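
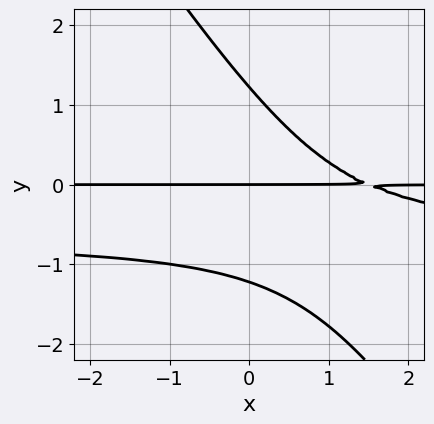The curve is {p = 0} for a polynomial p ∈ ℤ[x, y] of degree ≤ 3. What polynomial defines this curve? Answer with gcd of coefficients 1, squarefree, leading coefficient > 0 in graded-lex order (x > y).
1. deg p = 3.
2. Observable constraints: the visible x-axis segment lies entirely on the curve; it meets the y-axis at y = 0 (among the integer gridlines).
3. Fitting integer coefficients to these (and the overall shape) gives p.

3*x*y^2 + 2*y^3 + 2*x*y - 3*y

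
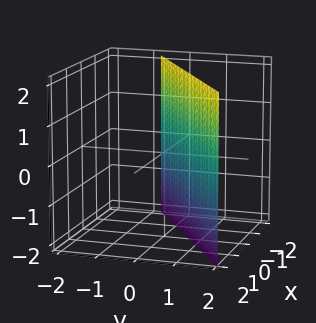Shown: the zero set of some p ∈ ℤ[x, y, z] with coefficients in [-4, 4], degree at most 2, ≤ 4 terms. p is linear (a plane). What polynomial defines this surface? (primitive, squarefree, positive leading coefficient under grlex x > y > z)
2*x - 3*y + 2

1. Degree: every cross-section is a straight line — this is a plane, so deg p = 1.
2. From the axis intercepts and sections: it crosses the x-axis at the gridline x = -1; no z-intercept at any integer in the box.
3. These observations pin down the coefficients.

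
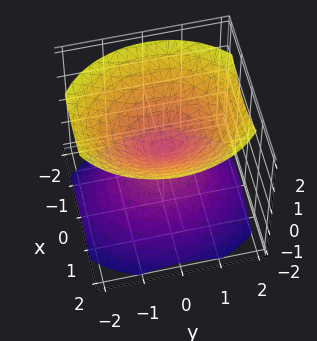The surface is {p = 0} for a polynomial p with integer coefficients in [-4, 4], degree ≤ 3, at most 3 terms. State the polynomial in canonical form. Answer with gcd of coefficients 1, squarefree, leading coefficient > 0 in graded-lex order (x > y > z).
3*x^2 + 2*y^2 - 3*z^2

I count 2 distinct pieces. Treating them together as one polynomial.
Degree: two nappes meeting at a single point; a quadric, so deg p = 2.
Symmetries: it's symmetric under x → −x, forcing even powers of x; it's symmetric under y → −y, forcing even powers of y; the z ↦ −z reflection is a symmetry, so z appears only in even powers.
From the axis intercepts and sections: it crosses the z-axis at the gridline z = 0; one x-axis crossing is at x = 0; it crosses the y-axis at the gridline y = 0.
Together with the visible shape, these determine p as stated.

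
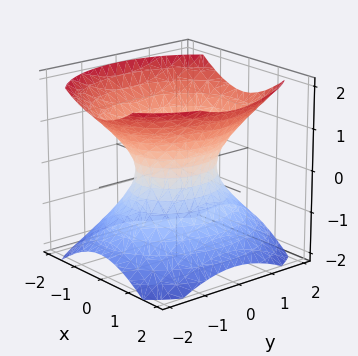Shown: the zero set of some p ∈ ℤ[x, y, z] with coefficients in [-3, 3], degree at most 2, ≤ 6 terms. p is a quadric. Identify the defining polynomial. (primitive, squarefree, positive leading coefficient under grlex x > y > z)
3*x^2 + 2*y^2 - 3*z^2 - 2

The degree is 2 — an hourglass — one-sheet hyperboloid; a quadric.
Symmetries: the x ↦ −x reflection is a symmetry, so x appears only in even powers; it's symmetric under y → −y, forcing even powers of y; mirror symmetry z ↦ −z ⇒ only even powers of z.
From the axis intercepts and sections: among the integer gridlines, it crosses the y-axis at y ∈ {-1, 1}; the surface avoids every integer z-axis point in the box.
Assembling these constraints gives the stated polynomial.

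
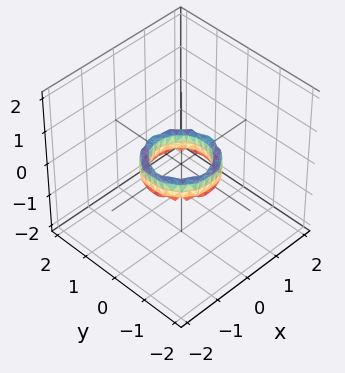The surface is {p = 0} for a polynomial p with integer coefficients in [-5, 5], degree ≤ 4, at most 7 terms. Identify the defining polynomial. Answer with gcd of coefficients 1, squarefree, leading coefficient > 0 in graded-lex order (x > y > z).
2*x^4 + 4*x^2*y^2 + 2*y^4 - 3*x^2 - 3*y^2 + z^2 + 1

(a) Degree: the shape is more complex than any degree-3 surface, so deg p = 4.
(b) By symmetry, every cross-section ⟂ z is a circle, so x, y appear only via x² + y².
(c) From the axis intercepts and sections: a circular section at z = 0 has radius between 0 and 1; the x-axis gridline crossings are at x ∈ {-1, 1}.
(d) Solving for integer coefficients yields p as stated.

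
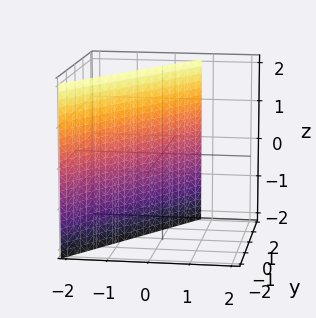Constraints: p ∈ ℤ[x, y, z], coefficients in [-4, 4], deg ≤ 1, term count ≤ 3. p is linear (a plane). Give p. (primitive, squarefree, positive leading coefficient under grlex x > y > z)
3*x - 2*y + 2

(a) Degree: every cross-section is a straight line — this is a plane, so deg p = 1.
(b) From the visible intercepts: one y-axis crossing is at y = 1; the surface avoids every integer z-axis point in the box.
(c) Together with the visible shape, these determine p as stated.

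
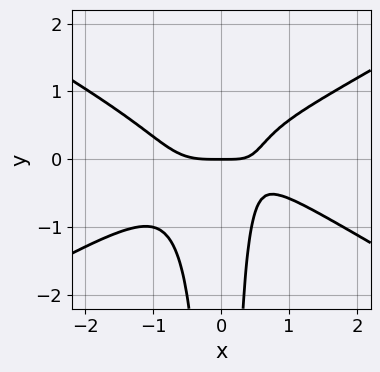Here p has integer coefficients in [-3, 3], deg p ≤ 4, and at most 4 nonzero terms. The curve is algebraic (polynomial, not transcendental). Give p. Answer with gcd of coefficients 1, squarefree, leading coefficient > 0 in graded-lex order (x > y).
First, the degree is 4 — no degree-3 curve has this shape.
Then, observable constraints: it crosses the y-axis at the gridline y = 0; one x-axis crossing is at x = 0.
Finally, together with the visible shape, these determine p as stated.

x^4 - 3*x^2*y^2 + x*y - y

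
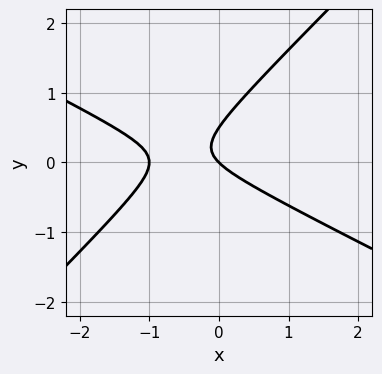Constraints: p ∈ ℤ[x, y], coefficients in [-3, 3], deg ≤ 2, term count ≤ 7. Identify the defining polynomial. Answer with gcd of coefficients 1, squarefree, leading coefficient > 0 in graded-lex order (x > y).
x^2 + x*y - 2*y^2 + x + y

The degree is 2 — no degree-1 curve has this shape.
From the axis intercepts and sections: the x-axis gridline crossings are at x ∈ {-1, 0}; it crosses the y-axis at the gridline y = 0.
The integer polynomial consistent with all of this is the stated p.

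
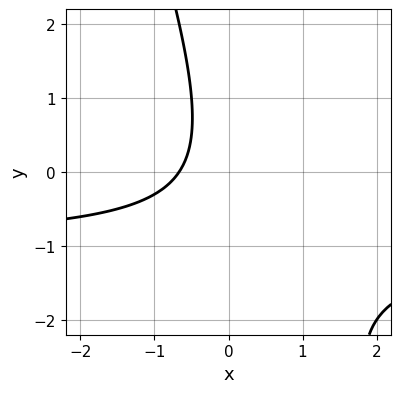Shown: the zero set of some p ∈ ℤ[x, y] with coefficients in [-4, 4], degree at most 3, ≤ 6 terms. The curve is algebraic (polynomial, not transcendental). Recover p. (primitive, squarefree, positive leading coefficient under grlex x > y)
First, degree: the shape is more complex than any degree-1 curve, so deg p = 2.
Next, against the integer gridlines: no y-intercept at any integer in the box.
Finally, solving for integer coefficients yields p as stated.

3*x*y + y^2 + 3*x + 2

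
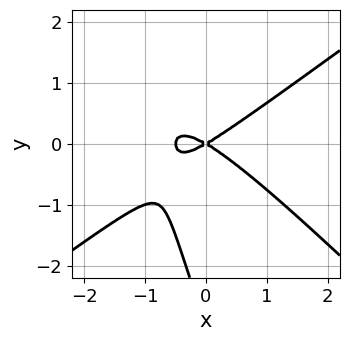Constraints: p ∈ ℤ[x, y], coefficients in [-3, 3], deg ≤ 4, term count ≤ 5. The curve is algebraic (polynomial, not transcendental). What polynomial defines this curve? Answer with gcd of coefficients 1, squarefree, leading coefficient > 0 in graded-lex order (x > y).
1. Degree: a generic line meets the curve in up to 3 points, so deg p = 3.
2. From the axis intercepts and sections: one x-axis crossing is at x = 0; it meets the y-axis at y = 0 (among the integer gridlines).
3. Solving for integer coefficients yields p as stated.

2*x^3 - 3*x*y^2 - y^3 + x^2 - 3*y^2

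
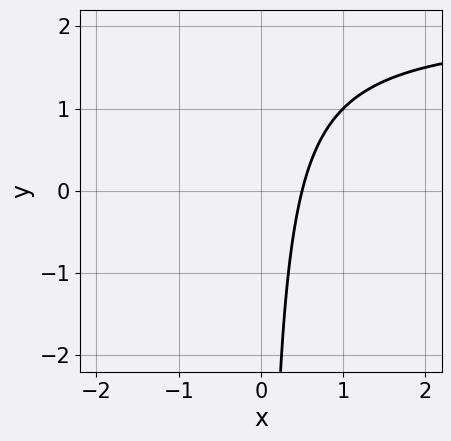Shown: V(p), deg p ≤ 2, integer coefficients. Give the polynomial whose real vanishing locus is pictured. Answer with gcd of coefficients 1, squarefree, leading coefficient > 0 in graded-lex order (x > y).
x*y - 2*x + 1

deg p = 2. The shape is more complex than any degree-1 curve.
Observable constraints: it misses every integer gridline on the y-axis.
Together with the visible shape, these determine p as stated.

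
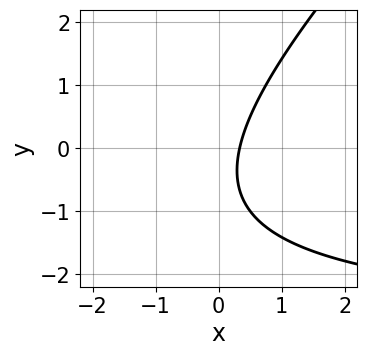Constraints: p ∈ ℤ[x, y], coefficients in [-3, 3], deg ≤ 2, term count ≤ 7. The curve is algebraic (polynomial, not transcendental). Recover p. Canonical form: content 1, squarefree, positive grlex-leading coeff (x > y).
First, deg p = 2. The shape is more complex than any degree-1 curve.
Next, checking where it meets the axes: no y-intercept at any integer in the box.
Finally, these observations pin down the coefficients.

x*y - y^2 + 3*x - y - 1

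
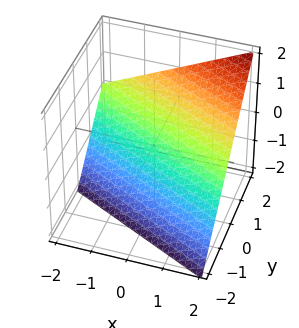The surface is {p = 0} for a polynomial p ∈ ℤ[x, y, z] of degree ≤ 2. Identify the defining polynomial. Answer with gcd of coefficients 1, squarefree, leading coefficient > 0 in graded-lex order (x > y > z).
x + 2*y - 2*z - 2

First, degree: the surface is flat (a plane), so deg p = 1.
Next, against the integer gridlines: one z-axis crossing is at z = -1; one y-axis crossing is at y = 1; one x-axis crossing is at x = 2.
Finally, putting this together gives p.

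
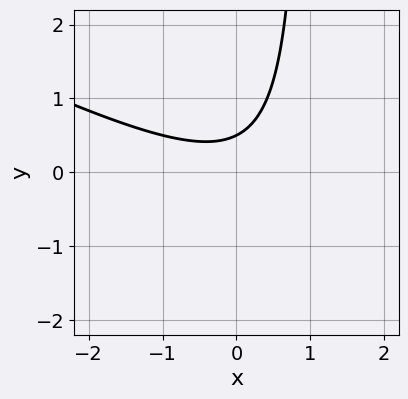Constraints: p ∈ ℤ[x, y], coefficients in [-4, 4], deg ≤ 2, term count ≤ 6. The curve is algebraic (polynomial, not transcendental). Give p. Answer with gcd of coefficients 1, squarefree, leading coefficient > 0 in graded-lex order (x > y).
x^2 + 2*x*y - 2*y + 1

First, degree: the shape is more complex than any degree-1 curve, so deg p = 2.
Next, checking where it meets the axes: the curve avoids every integer x-axis point in the box.
Finally, fitting integer coefficients to these (and the overall shape) gives p.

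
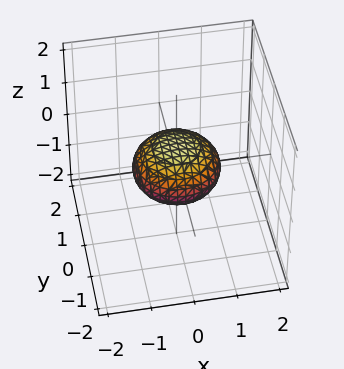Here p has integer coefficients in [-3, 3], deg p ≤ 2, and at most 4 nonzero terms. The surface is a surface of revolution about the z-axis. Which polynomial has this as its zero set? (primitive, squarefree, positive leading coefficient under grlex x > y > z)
x^2 + y^2 + 2*z^2 - 1

deg p = 2.
Symmetries: rotational symmetry about the z-axis ⇒ p depends on x, y only through x² + y².
Observable constraints: among the integer gridlines, it crosses the x-axis at x ∈ {-1, 1}; a circular section at z = 0 has radius exactly 1.
Putting this together gives p.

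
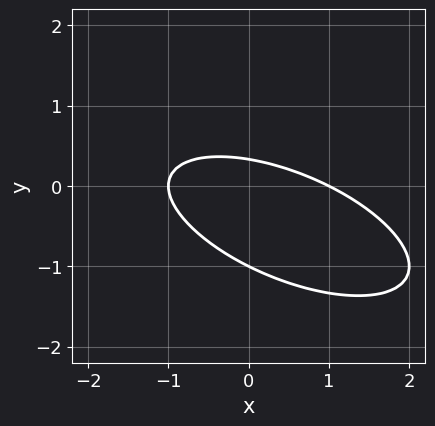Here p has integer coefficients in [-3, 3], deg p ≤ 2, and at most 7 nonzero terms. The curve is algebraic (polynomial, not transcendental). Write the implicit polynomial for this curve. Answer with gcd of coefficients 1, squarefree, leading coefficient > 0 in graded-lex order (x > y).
1. deg p = 2. A generic line meets the curve in up to 2 points.
2. Against the integer gridlines: it crosses the y-axis at the gridline y = -1; the x-axis gridline crossings are at x ∈ {-1, 1}.
3. Solving for integer coefficients yields p as stated.

x^2 + 2*x*y + 3*y^2 + 2*y - 1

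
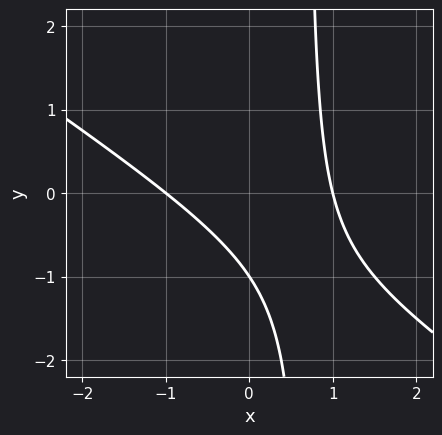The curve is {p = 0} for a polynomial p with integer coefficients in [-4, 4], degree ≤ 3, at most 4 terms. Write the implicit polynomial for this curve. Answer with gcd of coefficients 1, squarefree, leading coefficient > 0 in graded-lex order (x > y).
2*x^2 + 3*x*y - 2*y - 2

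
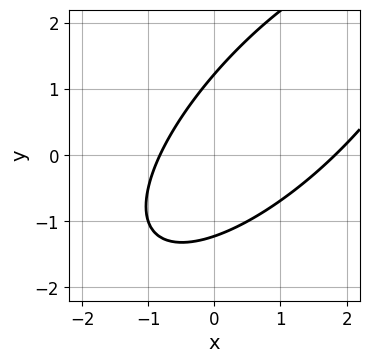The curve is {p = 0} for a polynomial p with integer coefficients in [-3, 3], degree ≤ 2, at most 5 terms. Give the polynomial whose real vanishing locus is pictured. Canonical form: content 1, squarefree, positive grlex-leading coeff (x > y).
2*x^2 - 3*x*y + 2*y^2 - 2*x - 3

1. The degree is 2 — no degree-1 curve has this shape.
2. Solving for integer coefficients yields p as stated.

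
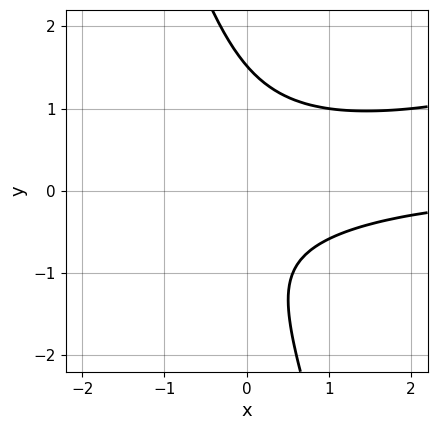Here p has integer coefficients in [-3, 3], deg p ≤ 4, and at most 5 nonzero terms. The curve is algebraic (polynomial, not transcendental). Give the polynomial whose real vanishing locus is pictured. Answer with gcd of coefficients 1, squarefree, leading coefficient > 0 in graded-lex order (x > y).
(a) Degree: no degree-2 curve has this shape, so deg p = 3.
(b) From the visible intercepts: the curve avoids every integer x-axis point in the box.
(c) The integer polynomial consistent with all of this is the stated p.

x^2*y - 3*x*y^2 - y^3 + y + 2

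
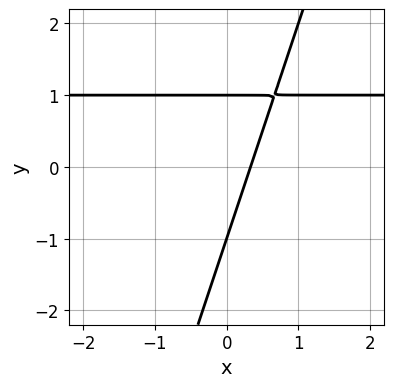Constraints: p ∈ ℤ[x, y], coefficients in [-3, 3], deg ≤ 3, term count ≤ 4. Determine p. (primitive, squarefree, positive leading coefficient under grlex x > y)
3*x*y - y^2 - 3*x + 1

Degree: a generic line meets the curve in up to 2 points, so deg p = 2.
Checking where it meets the axes: the y-axis gridline crossings are at y ∈ {-1, 1}.
Fitting integer coefficients to these (and the overall shape) gives p.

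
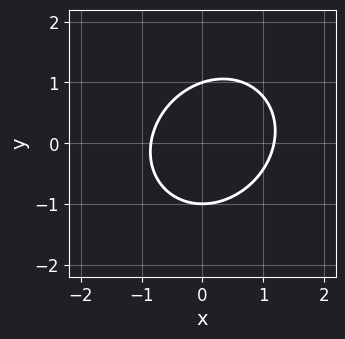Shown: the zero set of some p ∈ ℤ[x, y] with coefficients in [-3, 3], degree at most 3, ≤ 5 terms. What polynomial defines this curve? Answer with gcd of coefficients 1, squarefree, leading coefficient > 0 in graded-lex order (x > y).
First, the degree is 2 — no degree-1 curve has this shape.
Next, observable constraints: among the integer gridlines, it crosses the y-axis at y ∈ {-1, 1}.
Finally, together with the visible shape, these determine p as stated.

3*x^2 - x*y + 3*y^2 - x - 3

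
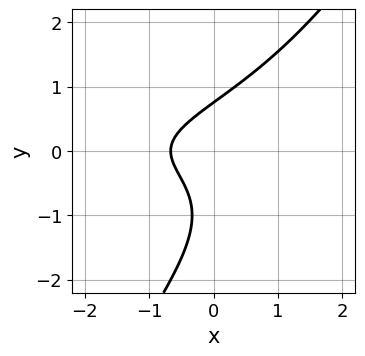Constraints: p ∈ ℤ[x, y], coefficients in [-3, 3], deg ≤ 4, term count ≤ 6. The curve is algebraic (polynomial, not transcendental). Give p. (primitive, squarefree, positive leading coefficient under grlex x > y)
First, deg p = 3. No degree-2 curve has this shape.
Finally, matching integer coefficients to the picture gives p.

3*x*y^2 - 2*y^3 - 2*y^2 + 3*x + 2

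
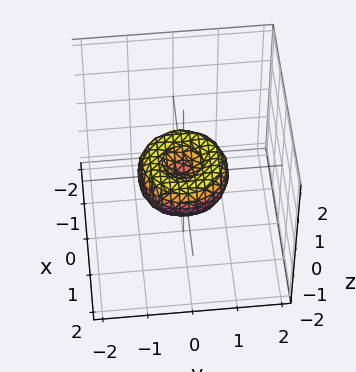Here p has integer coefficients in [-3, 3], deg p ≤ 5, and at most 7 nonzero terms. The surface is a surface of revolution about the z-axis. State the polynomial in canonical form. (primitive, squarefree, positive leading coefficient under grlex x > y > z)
x^4 + 2*x^2*y^2 + y^4 - x^2 - y^2 + z^2

1. deg p = 4. A generic line meets the surface in up to 4 points.
2. Symmetry: the surface is invariant under rotation about z: p = q(x² + y², z).
3. From the visible intercepts: it meets the z-axis at z = 0 (among the integer gridlines); among the integer gridlines, it crosses the x-axis at x ∈ {-1, 0, 1}; a circular section at z = 0 has radius exactly 1.
4. Matching integer coefficients to the picture gives p. Check: (0, 1, 0) on the y-axis lies on the surface, and p(0, 1, 0) = 0. ✓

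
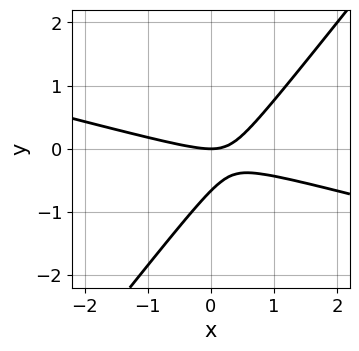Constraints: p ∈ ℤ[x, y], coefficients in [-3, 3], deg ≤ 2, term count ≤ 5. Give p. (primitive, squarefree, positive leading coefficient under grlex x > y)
x^2 + 3*x*y - 3*y^2 - 2*y

First, deg p = 2.
Then, from the axis intercepts and sections: it meets the x-axis at x = 0 (among the integer gridlines); it meets the y-axis at y = 0 (among the integer gridlines).
Finally, these observations pin down the coefficients.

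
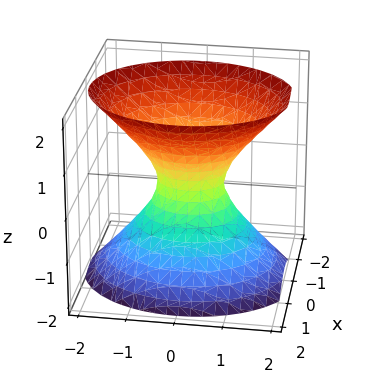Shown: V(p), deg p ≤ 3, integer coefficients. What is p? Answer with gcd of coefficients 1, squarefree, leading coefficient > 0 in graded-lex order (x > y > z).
deg p = 2. An hourglass — one-sheet hyperboloid; a quadric.
Symmetries: mirror symmetry y ↦ −y ⇒ only even powers of y; mirror symmetry z ↦ −z ⇒ only even powers of z; it's symmetric under x → −x, forcing even powers of x.
Against the integer gridlines: no z-intercept at any integer in the box.
The integer polynomial consistent with all of this is the stated p.

3*x^2 + 2*y^2 - 2*z^2 - 1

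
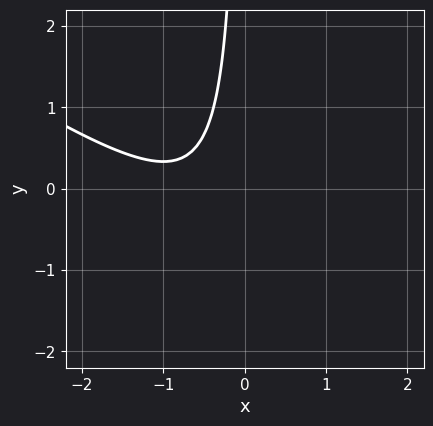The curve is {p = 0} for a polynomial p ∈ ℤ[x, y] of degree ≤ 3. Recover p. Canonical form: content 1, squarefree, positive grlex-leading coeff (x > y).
1. The degree is 2 — no degree-1 curve has this shape.
2. Checking where it meets the axes: it misses every integer gridline on the y-axis; no x-intercept at any integer in the box.
3. Assembling these constraints gives the stated polynomial.

2*x^2 + 3*x*y + 3*x + 2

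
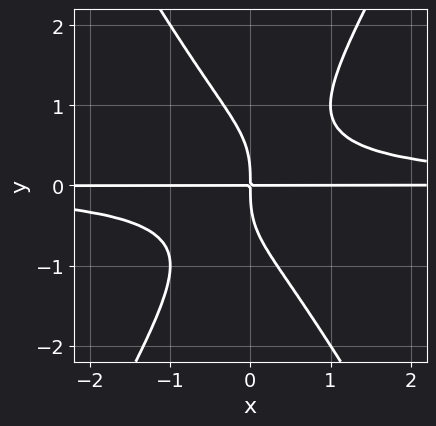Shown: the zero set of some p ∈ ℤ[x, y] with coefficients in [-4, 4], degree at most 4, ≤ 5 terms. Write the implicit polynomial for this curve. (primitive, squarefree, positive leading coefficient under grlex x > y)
Degree: no degree-3 curve has this shape, so deg p = 4.
From the axis intercepts and sections: every point of the x-axis in the box is on the curve.
The integer polynomial consistent with all of this is the stated p.

3*x^2*y^2 - y^4 - 2*x*y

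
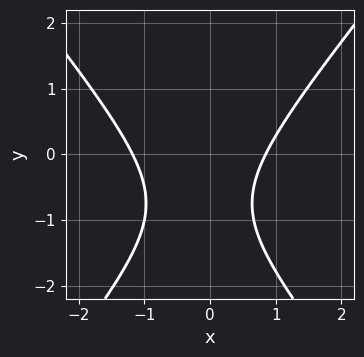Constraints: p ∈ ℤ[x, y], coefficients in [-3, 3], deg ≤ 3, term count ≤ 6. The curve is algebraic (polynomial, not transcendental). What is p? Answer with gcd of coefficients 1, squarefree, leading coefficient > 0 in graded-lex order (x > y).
1. Degree: no degree-1 curve has this shape, so deg p = 2.
2. From the visible intercepts: the curve avoids every integer y-axis point in the box.
3. Assembling these constraints gives the stated polynomial.

3*x^2 - 2*y^2 + x - 3*y - 3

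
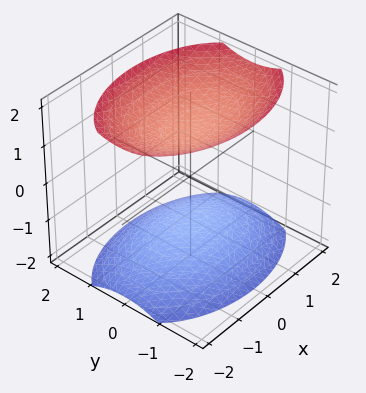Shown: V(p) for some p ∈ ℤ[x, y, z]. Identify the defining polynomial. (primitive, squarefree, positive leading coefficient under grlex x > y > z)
(a) I count 2 distinct pieces. They look like related sheets of one shape, so recover p as a whole.
(b) Degree: two separate bowl-shaped sheets opening away from each other; a quadric, so deg p = 2.
(c) Symmetries: mirror symmetry x ↦ −x ⇒ only even powers of x; the z ↦ −z reflection is a symmetry, so z appears only in even powers; mirror symmetry y ↦ −y ⇒ only even powers of y.
(d) From the visible intercepts: no x-intercept at any integer in the box; no y-intercept at any integer in the box.
(e) Assembling these constraints gives the stated polynomial.

x^2 + 2*y^2 - 2*z^2 + 3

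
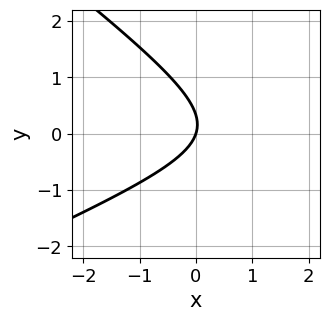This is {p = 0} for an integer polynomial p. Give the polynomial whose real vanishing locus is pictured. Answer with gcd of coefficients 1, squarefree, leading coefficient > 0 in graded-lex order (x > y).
x^2 - x*y - 3*y^2 - 3*x + y

(a) Degree: a generic line meets the curve in up to 2 points, so deg p = 2.
(b) From the visible intercepts: one y-axis crossing is at y = 0; one x-axis crossing is at x = 0.
(c) Solving for integer coefficients yields p as stated.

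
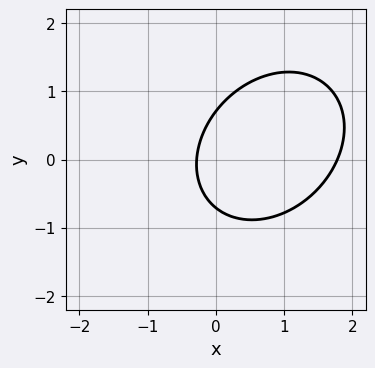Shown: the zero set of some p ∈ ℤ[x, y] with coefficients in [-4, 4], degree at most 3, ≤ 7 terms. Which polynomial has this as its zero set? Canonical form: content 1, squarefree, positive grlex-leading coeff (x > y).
2*x^2 - x*y + 2*y^2 - 3*x - 1

1. Degree: the shape is more complex than any degree-1 curve, so deg p = 2.
2. Putting this together gives p.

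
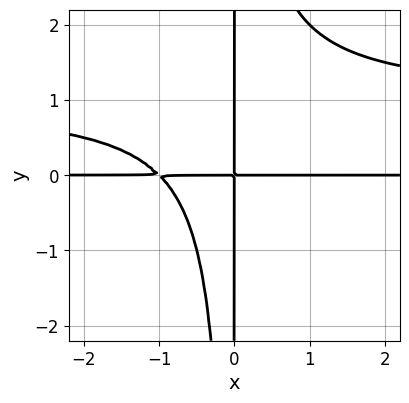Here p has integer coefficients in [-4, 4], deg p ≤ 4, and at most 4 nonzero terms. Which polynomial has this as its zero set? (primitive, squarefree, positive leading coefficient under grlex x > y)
x^2*y^2 - x^2*y - x*y

(a) The degree is 4 — no degree-3 curve has this shape.
(b) From the visible intercepts: the visible x-axis segment lies entirely on the curve; the visible y-axis segment lies entirely on the curve.
(c) Matching integer coefficients to the picture gives p.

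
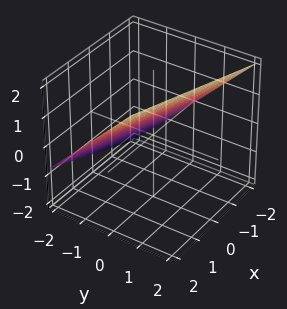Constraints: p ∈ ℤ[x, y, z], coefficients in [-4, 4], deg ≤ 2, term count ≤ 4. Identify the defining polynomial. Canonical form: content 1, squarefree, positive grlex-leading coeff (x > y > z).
Degree: every cross-section is a straight line — this is a plane, so deg p = 1.
Observable constraints: it crosses the x-axis at the gridline x = -2.
Assembling these constraints gives the stated polynomial.

x + 3*y - 3*z + 2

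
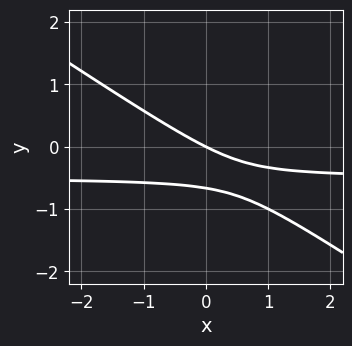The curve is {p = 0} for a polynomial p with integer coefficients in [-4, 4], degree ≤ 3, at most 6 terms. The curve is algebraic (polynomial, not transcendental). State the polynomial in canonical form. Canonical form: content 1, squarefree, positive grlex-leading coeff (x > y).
(a) deg p = 2.
(b) From the axis intercepts and sections: it meets the x-axis at x = 0 (among the integer gridlines); it crosses the y-axis at the gridline y = 0.
(c) Solving for integer coefficients yields p as stated.

2*x*y + 3*y^2 + x + 2*y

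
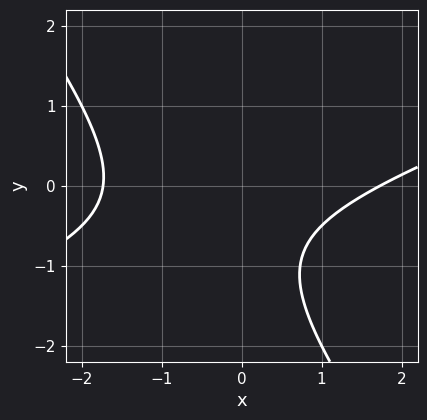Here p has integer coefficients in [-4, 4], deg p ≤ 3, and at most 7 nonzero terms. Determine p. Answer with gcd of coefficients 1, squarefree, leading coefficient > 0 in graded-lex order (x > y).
x^2 - 2*x*y - 2*y^2 - 3*y - 3

The degree is 2 — the shape is more complex than any degree-1 curve.
Against the integer gridlines: no y-intercept at any integer in the box.
Putting this together gives p.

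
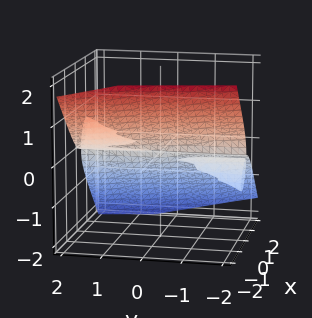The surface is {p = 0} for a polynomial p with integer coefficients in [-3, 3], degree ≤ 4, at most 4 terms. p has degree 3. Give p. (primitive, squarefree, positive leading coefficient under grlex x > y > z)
3*x^3 - 2*x*y*z + 3*z^3

(a) The picture has 2 separate pieces.
(b) Degree: the shape is more complex than any degree-2 surface, so deg p = 3.
(c) From the visible intercepts: it crosses the x-axis at the gridline x = 0; every point of the y-axis in the box is on the surface; one z-axis crossing is at z = 0.
(d) Assembling these constraints gives the stated polynomial.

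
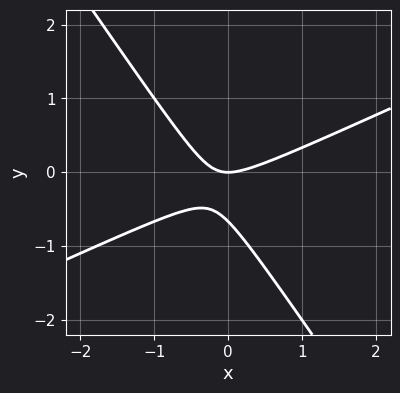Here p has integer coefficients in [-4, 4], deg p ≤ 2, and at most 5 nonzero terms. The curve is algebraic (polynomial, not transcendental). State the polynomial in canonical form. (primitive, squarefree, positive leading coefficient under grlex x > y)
(a) deg p = 2.
(b) Reading off the gridlines: it meets the y-axis at y = 0 (among the integer gridlines); it crosses the x-axis at the gridline x = 0.
(c) Solving for integer coefficients yields p as stated.

2*x^2 - 3*x*y - 3*y^2 - 2*y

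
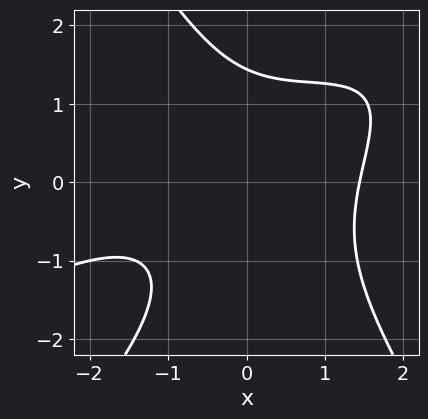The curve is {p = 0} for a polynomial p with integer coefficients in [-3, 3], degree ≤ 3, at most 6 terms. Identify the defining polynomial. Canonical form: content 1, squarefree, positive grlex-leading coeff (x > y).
x^3 - 2*x^2*y + y^3 + 2*x*y - 3

1. The degree is 3 — the shape is more complex than any degree-2 curve.
2. Matching integer coefficients to the picture gives p.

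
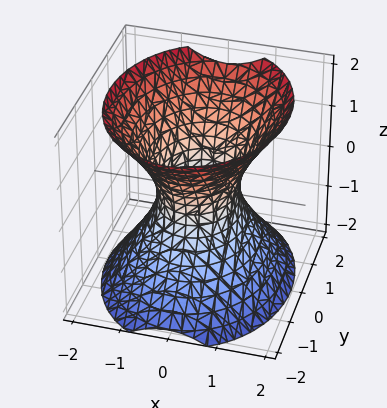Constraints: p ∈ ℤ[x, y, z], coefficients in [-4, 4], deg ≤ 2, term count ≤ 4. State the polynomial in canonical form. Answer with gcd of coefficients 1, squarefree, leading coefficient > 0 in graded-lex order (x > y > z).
3*x^2 + 2*y^2 - 2*z^2 - 2

(a) The degree is 2 — one connected sheet with a waist; a quadric.
(b) Symmetries: mirror symmetry x ↦ −x ⇒ only even powers of x; mirror symmetry y ↦ −y ⇒ only even powers of y; the z ↦ −z reflection is a symmetry, so z appears only in even powers.
(c) From the visible intercepts: among the integer gridlines, it crosses the y-axis at y ∈ {-1, 1}; no z-intercept at any integer in the box.
(d) Matching integer coefficients to the picture gives p.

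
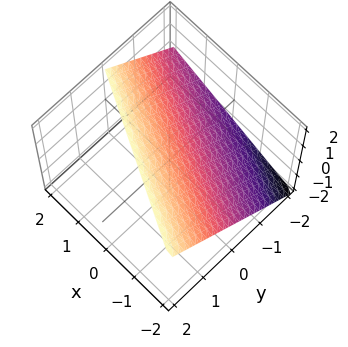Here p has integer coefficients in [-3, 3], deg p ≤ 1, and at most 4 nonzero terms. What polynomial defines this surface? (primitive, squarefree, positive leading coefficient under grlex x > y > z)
1. Degree: every cross-section is a straight line — this is a plane, so deg p = 1.
2. From the axis intercepts and sections: it meets the x-axis at x = -2 (among the integer gridlines); one y-axis crossing is at y = -1; it meets the z-axis at z = 1 (among the integer gridlines).
3. Putting this together gives p.

x + 2*y - 2*z + 2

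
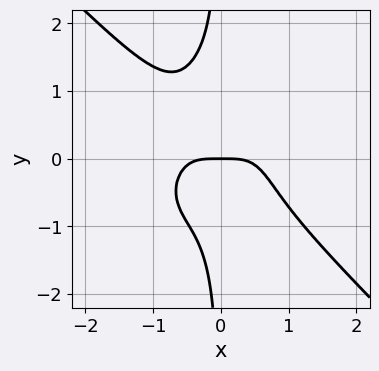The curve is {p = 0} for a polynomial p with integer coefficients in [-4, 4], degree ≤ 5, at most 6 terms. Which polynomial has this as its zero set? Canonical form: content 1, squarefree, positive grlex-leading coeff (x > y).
3*x^4 + 3*x*y^3 - x*y^2 + 2*y

The degree is 4 — a generic line meets the curve in up to 4 points.
From the visible intercepts: it crosses the x-axis at the gridline x = 0; one y-axis crossing is at y = 0.
Putting this together gives p.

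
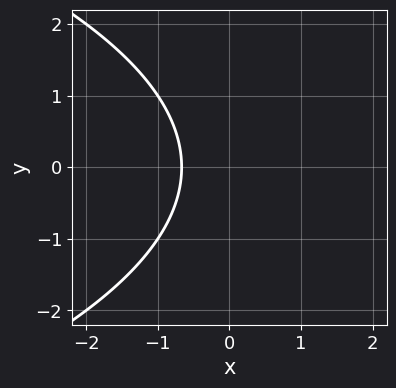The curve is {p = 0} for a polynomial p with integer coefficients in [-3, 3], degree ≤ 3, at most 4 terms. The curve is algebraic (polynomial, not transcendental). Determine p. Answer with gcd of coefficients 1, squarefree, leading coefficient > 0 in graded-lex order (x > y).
First, the degree is 2 — a generic line meets the curve in up to 2 points.
Then, symmetries: the y ↦ −y reflection is a symmetry, so y appears only in even powers.
Next, from the axis intercepts and sections: the curve avoids every integer y-axis point in the box.
Finally, these observations pin down the coefficients.

y^2 + 3*x + 2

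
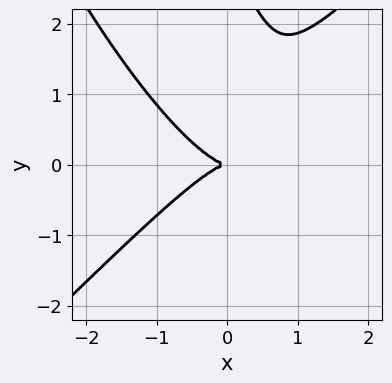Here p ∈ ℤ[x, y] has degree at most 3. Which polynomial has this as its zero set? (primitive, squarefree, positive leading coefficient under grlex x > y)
(a) deg p = 3. No degree-2 curve has this shape.
(b) From the visible intercepts: it meets the x-axis at x = 0 (among the integer gridlines); one y-axis crossing is at y = 0.
(c) Putting this together gives p.

3*x^3 - 2*x*y^2 - y^3 + 3*y^2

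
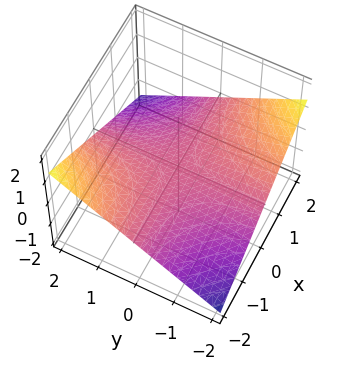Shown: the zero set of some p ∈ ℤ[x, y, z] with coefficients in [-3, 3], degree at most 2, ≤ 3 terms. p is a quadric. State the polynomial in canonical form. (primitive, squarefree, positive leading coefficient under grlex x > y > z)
x*y + 3*z

(a) Degree: a saddle surface; a quadric, so deg p = 2.
(b) From the axis intercepts and sections: every point of the x-axis in the box is on the surface; the visible y-axis segment lies entirely on the surface; it crosses the z-axis at the gridline z = 0.
(c) The integer polynomial consistent with all of this is the stated p.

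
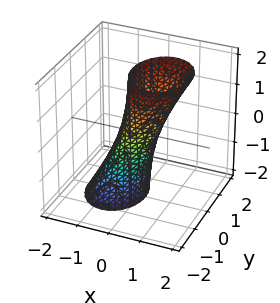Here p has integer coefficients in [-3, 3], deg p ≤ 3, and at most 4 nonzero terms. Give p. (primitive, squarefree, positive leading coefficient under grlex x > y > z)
3*x^2 - 2*x*z + 2*y^2 - 1

Degree: the shape is more complex than any degree-1 surface, so deg p = 2.
Checking where it meets the axes: it misses every integer gridline on the z-axis.
Solving for integer coefficients yields p as stated.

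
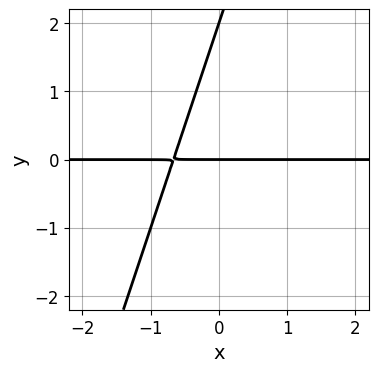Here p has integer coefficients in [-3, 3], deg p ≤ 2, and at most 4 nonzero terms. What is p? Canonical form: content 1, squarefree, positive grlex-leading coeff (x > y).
(a) Degree: no degree-1 curve has this shape, so deg p = 2.
(b) Checking where it meets the axes: the visible x-axis segment lies entirely on the curve; the y-axis gridline crossings are at y ∈ {0, 2}.
(c) Assembling these constraints gives the stated polynomial.

3*x*y - y^2 + 2*y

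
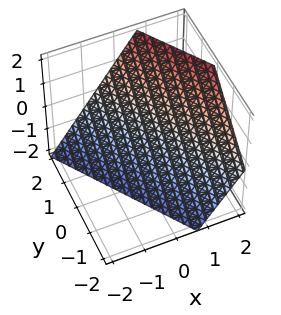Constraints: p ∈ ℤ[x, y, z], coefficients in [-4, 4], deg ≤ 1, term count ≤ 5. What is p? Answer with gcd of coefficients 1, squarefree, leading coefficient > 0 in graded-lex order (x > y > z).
1. Degree: the surface is flat (a plane), so deg p = 1.
2. From the visible intercepts: it meets the z-axis at z = -1 (among the integer gridlines); it crosses the y-axis at the gridline y = 1.
3. The integer polynomial consistent with all of this is the stated p.

3*x + 2*y - 2*z - 2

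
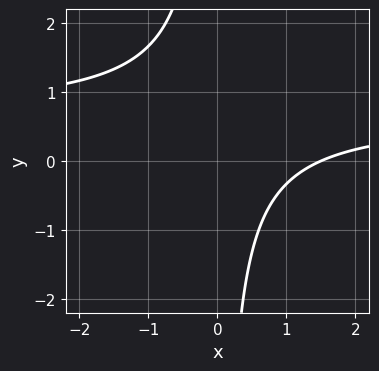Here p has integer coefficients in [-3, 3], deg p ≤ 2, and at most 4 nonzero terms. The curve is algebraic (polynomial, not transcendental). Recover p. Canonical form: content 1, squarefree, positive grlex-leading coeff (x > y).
3*x*y - 2*x + 3

1. The degree is 2 — the shape is more complex than any degree-1 curve.
2. Checking where it meets the axes: the curve avoids every integer y-axis point in the box.
3. Together with the visible shape, these determine p as stated.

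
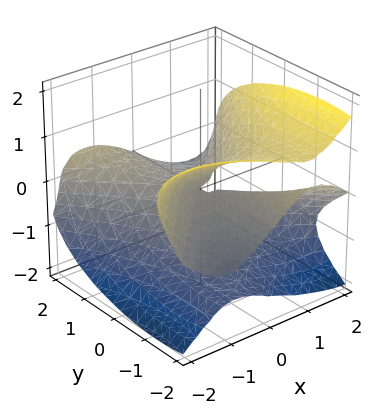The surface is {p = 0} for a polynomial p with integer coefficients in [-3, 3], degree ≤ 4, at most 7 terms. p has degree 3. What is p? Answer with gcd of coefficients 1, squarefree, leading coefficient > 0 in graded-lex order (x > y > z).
x^3 + x^2*z - x*y^2 - 3*z^3 - 3*y*z

First, deg p = 3. The shape is more complex than any degree-2 surface.
Then, observable constraints: every point of the y-axis in the box is on the surface; it crosses the z-axis at the gridline z = 0.
Finally, these observations pin down the coefficients.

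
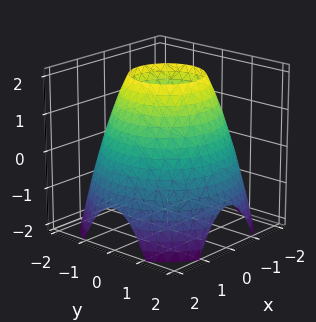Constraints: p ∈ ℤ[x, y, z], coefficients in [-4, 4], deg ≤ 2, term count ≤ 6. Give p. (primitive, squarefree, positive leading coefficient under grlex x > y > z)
x^2 + y^2 + z - 3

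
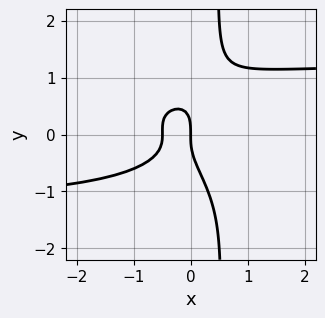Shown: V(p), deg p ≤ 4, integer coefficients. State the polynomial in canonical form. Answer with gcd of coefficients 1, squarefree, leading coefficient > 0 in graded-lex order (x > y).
x^2*y^2 + 2*x*y^3 - y^3 - 2*x^2 - x

1. deg p = 4. A generic line meets the curve in up to 4 points.
2. Observable constraints: it crosses the x-axis at the gridline x = 0; one y-axis crossing is at y = 0.
3. The integer polynomial consistent with all of this is the stated p.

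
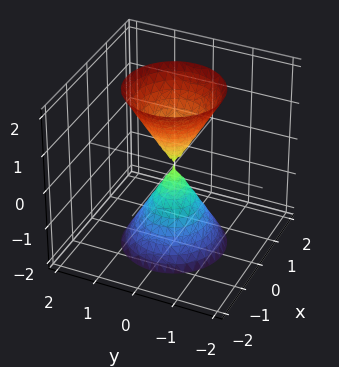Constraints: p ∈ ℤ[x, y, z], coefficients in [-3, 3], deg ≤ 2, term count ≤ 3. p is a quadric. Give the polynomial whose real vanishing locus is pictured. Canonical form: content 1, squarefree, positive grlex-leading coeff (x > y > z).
I count 2 distinct pieces. Treating them together as one polynomial.
Degree: a double cone through the origin; a quadric, so deg p = 2.
Symmetries: the z ↦ −z reflection is a symmetry, so z appears only in even powers; the z-axis is an axis of rotation, so x and y enter only as x² + y².
From the axis intercepts and sections: one z-axis crossing is at z = 0; a circular section at z = -1 has radius between 0 and 1; one y-axis crossing is at y = 0.
Putting this together gives p.

3*x^2 + 3*y^2 - z^2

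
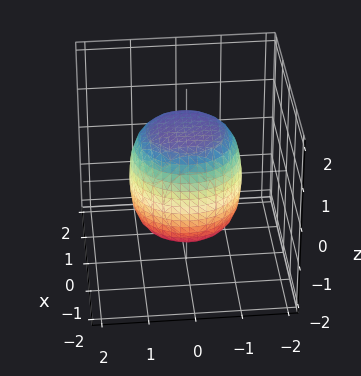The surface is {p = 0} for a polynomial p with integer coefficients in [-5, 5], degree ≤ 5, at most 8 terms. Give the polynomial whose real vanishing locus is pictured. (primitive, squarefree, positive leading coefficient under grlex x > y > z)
2*x^4 + 4*x^2*y^2 + 2*y^4 - x^2 - y^2 + 2*z^2 - 3

1. The degree is 4 — a generic line meets the surface in up to 4 points.
2. Symmetry: the z-axis is an axis of rotation, so x and y enter only as x² + y².
3. Reading off the gridlines: a circular section at z = -1 has radius exactly 1.
4. Putting this together gives p.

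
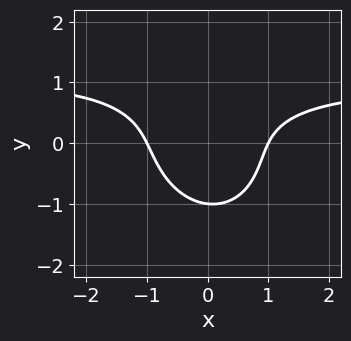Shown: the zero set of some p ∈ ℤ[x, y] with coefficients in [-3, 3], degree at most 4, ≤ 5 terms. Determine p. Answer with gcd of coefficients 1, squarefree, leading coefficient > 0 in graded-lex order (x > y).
The degree is 3 — a generic line meets the curve in up to 3 points.
From the visible intercepts: it meets the y-axis at y = -1 (among the integer gridlines); among the integer gridlines, it crosses the x-axis at x ∈ {-1, 1}.
Solving for integer coefficients yields p as stated.

3*x^2*y + x*y^2 + 3*y^3 - 3*x^2 + 3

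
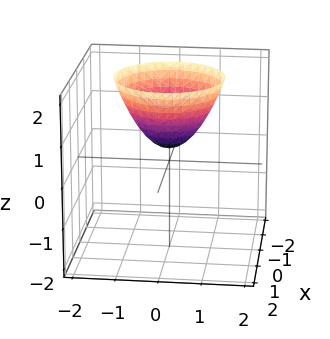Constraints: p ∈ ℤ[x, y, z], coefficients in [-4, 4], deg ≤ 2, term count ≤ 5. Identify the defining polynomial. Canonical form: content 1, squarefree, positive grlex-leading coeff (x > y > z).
Degree: no degree-1 surface has this shape, so deg p = 2.
Symmetries: rotational symmetry about the z-axis ⇒ p depends on x, y only through x² + y².
Checking where it meets the axes: it misses every integer gridline on the x-axis; the surface avoids every integer y-axis point in the box; a circular section at z = 2 has radius between 1 and 2.
Assembling these constraints gives the stated polynomial.

3*x^2 + 3*y^2 - 3*z + 1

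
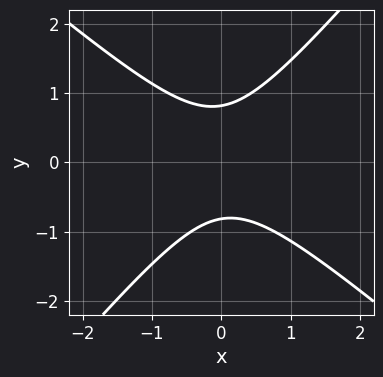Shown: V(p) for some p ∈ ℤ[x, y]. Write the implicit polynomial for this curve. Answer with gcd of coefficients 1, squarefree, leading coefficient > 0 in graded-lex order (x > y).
(a) Degree: the shape is more complex than any degree-1 curve, so deg p = 2.
(b) From the axis intercepts and sections: no x-intercept at any integer in the box.
(c) Putting this together gives p.

3*x^2 + x*y - 3*y^2 + 2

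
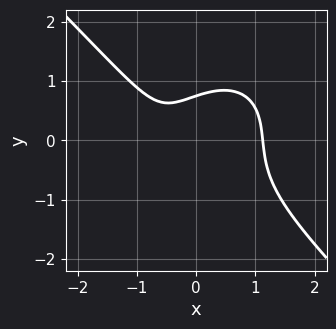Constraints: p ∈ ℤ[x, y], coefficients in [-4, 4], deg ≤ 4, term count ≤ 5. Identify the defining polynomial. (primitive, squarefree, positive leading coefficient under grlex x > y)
3*x^3 + 3*y^3 - 2*x + y - 2

deg p = 3. A generic line meets the curve in up to 3 points.
Solving for integer coefficients yields p as stated.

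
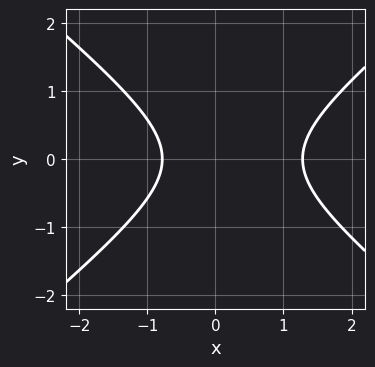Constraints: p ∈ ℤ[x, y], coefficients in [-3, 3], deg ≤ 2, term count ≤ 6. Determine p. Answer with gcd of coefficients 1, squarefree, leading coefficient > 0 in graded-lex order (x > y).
(a) The degree is 2 — no degree-1 curve has this shape.
(b) Symmetries: it's symmetric under y → −y, forcing even powers of y.
(c) From the axis intercepts and sections: the curve avoids every integer y-axis point in the box.
(d) The integer polynomial consistent with all of this is the stated p.

2*x^2 - 3*y^2 - x - 2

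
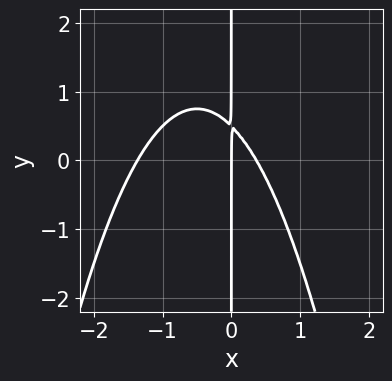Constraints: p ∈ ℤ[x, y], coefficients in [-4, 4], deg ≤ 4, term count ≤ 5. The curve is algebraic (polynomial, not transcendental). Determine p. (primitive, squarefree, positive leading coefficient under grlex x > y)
1. deg p = 3. The shape is more complex than any degree-2 curve.
2. From the axis intercepts and sections: one x-axis crossing is at x = 0; the visible y-axis segment lies entirely on the curve.
3. Putting this together gives p.

2*x^3 + 2*x^2 + 2*x*y - x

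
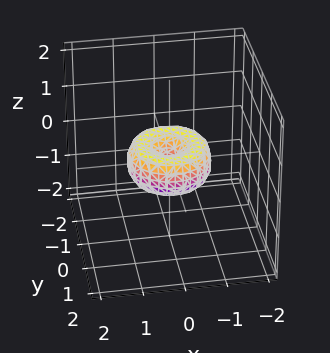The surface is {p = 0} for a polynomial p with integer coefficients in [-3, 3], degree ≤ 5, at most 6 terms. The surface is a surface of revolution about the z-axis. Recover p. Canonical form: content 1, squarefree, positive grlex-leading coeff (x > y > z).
x^4 + 2*x^2*y^2 + y^4 - x^2 - y^2 + z^2

First, the degree is 4 — a generic line meets the surface in up to 4 points.
Next, by symmetry, the z-axis is an axis of rotation, so x and y enter only as x² + y².
Next, from the visible intercepts: a circular section at z = 0 has radius exactly 1; the y-axis gridline crossings are at y ∈ {-1, 0, 1}.
Finally, these observations pin down the coefficients. Check: (1, 0, 0) on the x-axis lies on the surface, and p(1, 0, 0) = 0. ✓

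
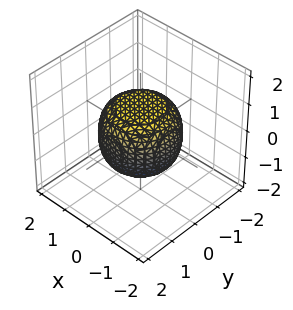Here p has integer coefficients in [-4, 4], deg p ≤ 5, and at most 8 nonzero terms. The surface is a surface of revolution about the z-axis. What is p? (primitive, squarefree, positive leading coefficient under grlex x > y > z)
2*x^4 + 4*x^2*y^2 + 2*y^4 - x^2 - y^2 + 3*z^2 - 3

1. Degree: a generic line meets the surface in up to 4 points, so deg p = 4.
2. Symmetry: every cross-section ⟂ z is a circle, so x, y appear only via x² + y².
3. Checking where it meets the axes: a circular section at z = 0 has radius between 1 and 2; the z-axis gridline crossings are at z ∈ {-1, 1}.
4. These observations pin down the coefficients.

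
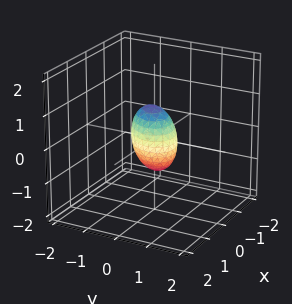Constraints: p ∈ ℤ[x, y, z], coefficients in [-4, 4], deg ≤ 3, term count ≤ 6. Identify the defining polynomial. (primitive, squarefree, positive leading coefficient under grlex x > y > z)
2*x^2 - x*y - x*z + 2*y^2 + z^2 - 1

First, deg p = 2.
Next, checking where it meets the axes: among the integer gridlines, it crosses the z-axis at z ∈ {-1, 1}.
Finally, the integer polynomial consistent with all of this is the stated p.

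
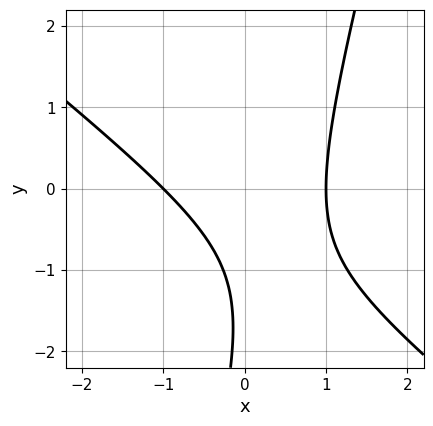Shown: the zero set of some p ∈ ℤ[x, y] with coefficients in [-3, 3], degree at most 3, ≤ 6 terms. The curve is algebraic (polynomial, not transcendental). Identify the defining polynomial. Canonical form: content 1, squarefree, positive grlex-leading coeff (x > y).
3*x^2 + 3*x*y - y^2 - 3*y - 3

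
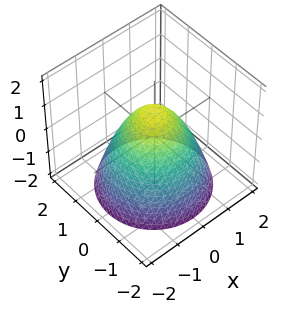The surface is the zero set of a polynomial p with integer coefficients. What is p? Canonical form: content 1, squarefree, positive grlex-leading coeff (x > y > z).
(a) Degree: a generic line meets the surface in up to 2 points, so deg p = 2.
(b) Symmetry: the z-axis is an axis of rotation, so x and y enter only as x² + y².
(c) Reading off the gridlines: among the integer gridlines, it crosses the y-axis at y ∈ {-1, 1}; it crosses the z-axis at the gridline z = 1; the x-axis gridline crossings are at x ∈ {-1, 1}.
(d) Matching integer coefficients to the picture gives p.

x^2 + y^2 + z - 1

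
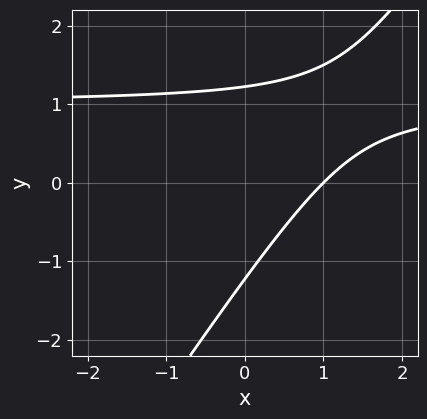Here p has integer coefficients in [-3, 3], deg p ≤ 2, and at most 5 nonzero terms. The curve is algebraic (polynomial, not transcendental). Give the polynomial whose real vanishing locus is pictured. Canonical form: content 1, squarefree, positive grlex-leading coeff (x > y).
3*x*y - 2*y^2 - 3*x + 3

(a) deg p = 2.
(b) From the axis intercepts and sections: one x-axis crossing is at x = 1.
(c) Putting this together gives p.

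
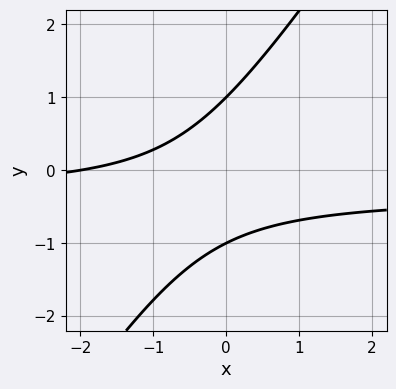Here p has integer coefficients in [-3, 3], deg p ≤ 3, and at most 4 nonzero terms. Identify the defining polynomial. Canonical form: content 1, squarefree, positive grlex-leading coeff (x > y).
First, deg p = 2.
Then, observable constraints: one x-axis crossing is at x = -2; among the integer gridlines, it crosses the y-axis at y ∈ {-1, 1}.
Finally, matching integer coefficients to the picture gives p.

3*x*y - 2*y^2 + x + 2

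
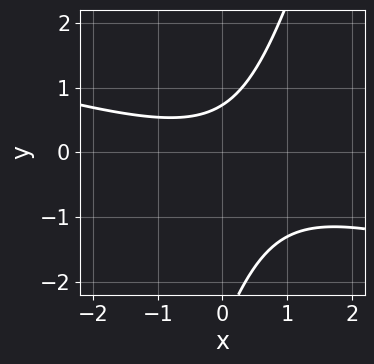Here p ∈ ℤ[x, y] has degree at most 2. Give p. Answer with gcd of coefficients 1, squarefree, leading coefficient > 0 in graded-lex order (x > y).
x^2 + 3*x*y - y^2 - 2*y + 2

The degree is 2 — a generic line meets the curve in up to 2 points.
From the axis intercepts and sections: the curve avoids every integer x-axis point in the box.
Matching integer coefficients to the picture gives p.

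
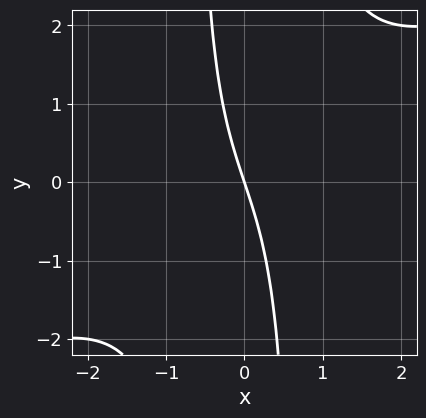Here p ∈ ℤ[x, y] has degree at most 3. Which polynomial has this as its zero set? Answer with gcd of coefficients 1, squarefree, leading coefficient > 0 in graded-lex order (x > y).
x^3 - 2*x^2*y + 3*x + y

deg p = 3. The shape is more complex than any degree-2 curve.
From the axis intercepts and sections: it crosses the x-axis at the gridline x = 0; it crosses the y-axis at the gridline y = 0.
Fitting integer coefficients to these (and the overall shape) gives p.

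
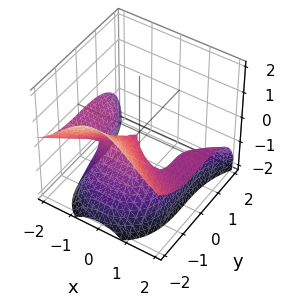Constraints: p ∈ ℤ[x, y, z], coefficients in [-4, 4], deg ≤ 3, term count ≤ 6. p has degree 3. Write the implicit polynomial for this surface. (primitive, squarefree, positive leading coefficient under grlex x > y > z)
3*x^2*z + y^3 + x^2 + 3*z^2

(a) Degree: the shape is more complex than any degree-2 surface, so deg p = 3.
(b) Checking where it meets the axes: it meets the x-axis at x = 0 (among the integer gridlines); it meets the z-axis at z = 0 (among the integer gridlines).
(c) Solving for integer coefficients yields p as stated.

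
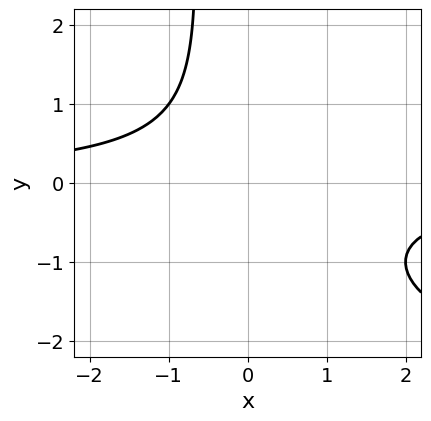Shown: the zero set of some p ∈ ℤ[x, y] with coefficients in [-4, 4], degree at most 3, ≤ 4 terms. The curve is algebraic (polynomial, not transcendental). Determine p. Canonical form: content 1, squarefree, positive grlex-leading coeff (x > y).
1. Degree: no degree-2 curve has this shape, so deg p = 3.
2. Against the integer gridlines: the curve avoids every integer x-axis point in the box; no y-intercept at any integer in the box.
3. Putting this together gives p.

x*y^2 + 3*x*y + y^2 + 3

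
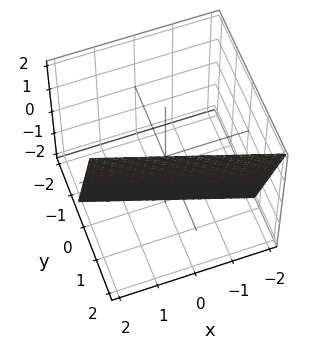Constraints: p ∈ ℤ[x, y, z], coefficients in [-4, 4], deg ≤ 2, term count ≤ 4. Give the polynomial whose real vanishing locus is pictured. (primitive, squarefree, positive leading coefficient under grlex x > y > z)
The degree is 1 — the surface is flat (a plane).
From the visible intercepts: one x-axis crossing is at x = 2; it crosses the z-axis at the gridline z = -2.
Solving for integer coefficients yields p as stated.

x + 3*y - z - 2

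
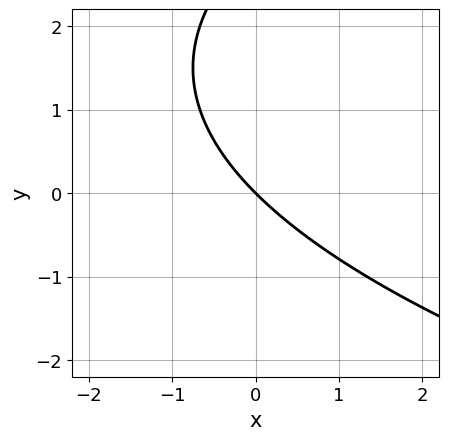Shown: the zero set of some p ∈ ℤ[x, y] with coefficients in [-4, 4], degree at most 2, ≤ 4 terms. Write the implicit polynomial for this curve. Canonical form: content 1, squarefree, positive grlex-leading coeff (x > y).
The degree is 2 — no degree-1 curve has this shape.
Against the integer gridlines: it crosses the y-axis at the gridline y = 0; one x-axis crossing is at x = 0.
Fitting integer coefficients to these (and the overall shape) gives p.

y^2 - 3*x - 3*y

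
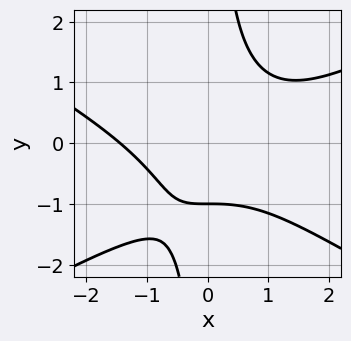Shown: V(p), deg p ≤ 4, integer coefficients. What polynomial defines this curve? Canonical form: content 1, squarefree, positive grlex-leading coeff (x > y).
x^3 - 3*x*y^2 - 3*x*y + 3*y + 3

First, the degree is 3 — a generic line meets the curve in up to 3 points.
Next, checking where it meets the axes: it meets the y-axis at y = -1 (among the integer gridlines).
Finally, putting this together gives p.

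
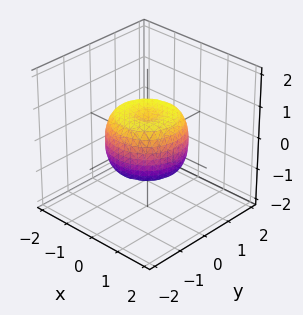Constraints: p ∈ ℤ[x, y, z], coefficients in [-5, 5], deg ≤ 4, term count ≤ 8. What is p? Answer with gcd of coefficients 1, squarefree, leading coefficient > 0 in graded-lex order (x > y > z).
2*x^4 + 4*x^2*y^2 + 2*y^4 - 2*x^2 - 2*y^2 + 2*z^2 - 1

(a) deg p = 4. A generic line meets the surface in up to 4 points.
(b) Symmetries: rotational symmetry about the z-axis ⇒ p depends on x, y only through x² + y².
(c) Checking where it meets the axes: a circular section at z = 0 has radius between 1 and 2.
(d) Together with the visible shape, these determine p as stated.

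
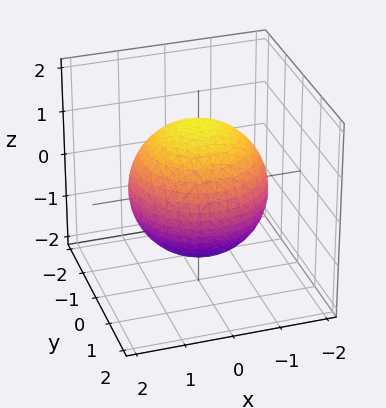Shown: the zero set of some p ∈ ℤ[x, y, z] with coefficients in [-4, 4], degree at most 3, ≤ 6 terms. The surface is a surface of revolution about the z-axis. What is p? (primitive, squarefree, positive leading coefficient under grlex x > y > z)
x^2 + y^2 + z^2 - 2

1. Degree: a generic line meets the surface in up to 2 points, so deg p = 2.
2. By symmetry, the surface is invariant under rotation about z: p = q(x² + y², z).
3. From the axis intercepts and sections: a circular section at z = -1 has radius exactly 1.
4. Fitting integer coefficients to these (and the overall shape) gives p.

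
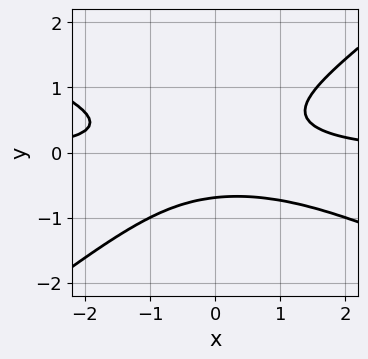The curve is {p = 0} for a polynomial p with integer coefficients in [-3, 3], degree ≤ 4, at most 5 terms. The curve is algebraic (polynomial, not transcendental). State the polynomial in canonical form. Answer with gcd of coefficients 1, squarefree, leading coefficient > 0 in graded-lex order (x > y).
1. Degree: the shape is more complex than any degree-2 curve, so deg p = 3.
2. Reading off the gridlines: the curve avoids every integer x-axis point in the box.
3. Together with the visible shape, these determine p as stated.

x^2*y + x*y^2 - 3*y^3 - 1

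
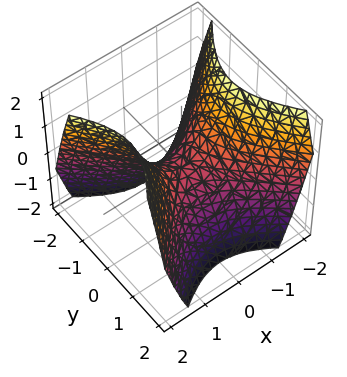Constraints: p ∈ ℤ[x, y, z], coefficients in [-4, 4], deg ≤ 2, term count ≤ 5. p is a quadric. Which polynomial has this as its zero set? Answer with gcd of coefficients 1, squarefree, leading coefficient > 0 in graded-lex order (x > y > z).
x^2 - y^2 - z

1. The degree is 2 — a saddle surface; a quadric.
2. Symmetries: it's symmetric under x → −x, forcing even powers of x; mirror symmetry y ↦ −y ⇒ only even powers of y.
3. From the axis intercepts and sections: it crosses the x-axis at the gridline x = 0; it crosses the z-axis at the gridline z = 0.
4. These observations pin down the coefficients.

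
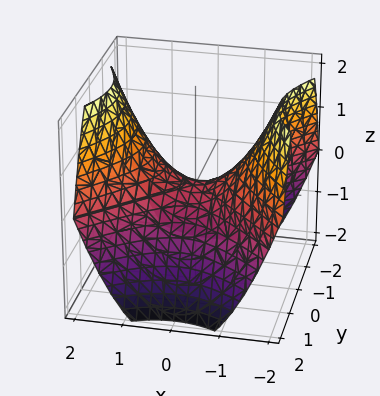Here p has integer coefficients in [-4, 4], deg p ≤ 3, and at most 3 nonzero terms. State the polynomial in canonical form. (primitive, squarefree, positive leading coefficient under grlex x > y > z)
2*x^2 - 2*y^2 - 3*z

The degree is 2 — a saddle surface; a quadric.
Symmetries: mirror symmetry y ↦ −y ⇒ only even powers of y; it's symmetric under x → −x, forcing even powers of x.
From the axis intercepts and sections: one z-axis crossing is at z = 0; it crosses the x-axis at the gridline x = 0; it meets the y-axis at y = 0 (among the integer gridlines).
These observations pin down the coefficients.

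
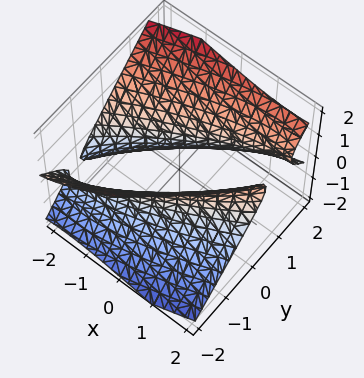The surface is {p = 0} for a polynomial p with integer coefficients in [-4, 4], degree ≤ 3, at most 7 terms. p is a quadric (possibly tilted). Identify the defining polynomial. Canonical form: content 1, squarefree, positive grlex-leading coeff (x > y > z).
x^2 - 3*x*y + 2*x*z + 3*y^2 - 3*z^2 - 3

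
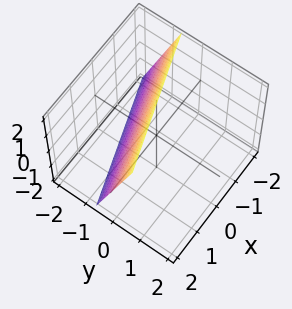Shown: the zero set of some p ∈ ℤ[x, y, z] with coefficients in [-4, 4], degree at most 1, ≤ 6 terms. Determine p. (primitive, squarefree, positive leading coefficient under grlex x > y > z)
x - 3*y + z - 2

First, degree: the surface is flat (a plane), so deg p = 1.
Then, against the integer gridlines: it crosses the x-axis at the gridline x = 2; it crosses the z-axis at the gridline z = 2.
Finally, fitting integer coefficients to these (and the overall shape) gives p.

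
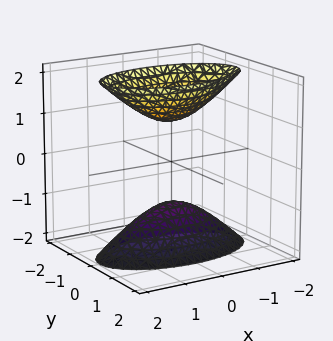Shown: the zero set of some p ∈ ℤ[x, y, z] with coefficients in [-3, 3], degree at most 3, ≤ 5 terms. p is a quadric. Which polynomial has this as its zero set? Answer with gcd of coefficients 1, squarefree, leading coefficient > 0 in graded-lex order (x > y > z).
I count 2 distinct pieces.
The degree is 2 — two separate bowl-shaped sheets opening away from each other; a quadric.
Symmetries: the x ↦ −x reflection is a symmetry, so x appears only in even powers; it's symmetric under z → −z, forcing even powers of z; mirror symmetry y ↦ −y ⇒ only even powers of y.
Against the integer gridlines: no y-intercept at any integer in the box; among the integer gridlines, it crosses the z-axis at z ∈ {-1, 1}; it misses every integer gridline on the x-axis.
Assembling these constraints gives the stated polynomial.

x^2 + 3*y^2 - z^2 + 1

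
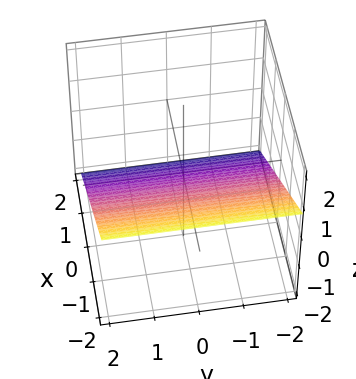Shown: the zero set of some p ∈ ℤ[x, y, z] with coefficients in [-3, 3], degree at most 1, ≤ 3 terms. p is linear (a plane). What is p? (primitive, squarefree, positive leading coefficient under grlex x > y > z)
2*x + 3*z + 2

1. Degree: the surface is flat (a plane), so deg p = 1.
2. From the axis intercepts and sections: one x-axis crossing is at x = -1; no y-intercept at any integer in the box.
3. Solving for integer coefficients yields p as stated.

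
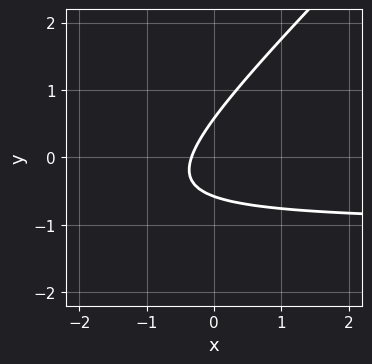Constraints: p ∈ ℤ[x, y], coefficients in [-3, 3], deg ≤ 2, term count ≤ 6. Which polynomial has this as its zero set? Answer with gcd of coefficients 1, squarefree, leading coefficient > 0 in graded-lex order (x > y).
3*x*y - 3*y^2 + 3*x + 1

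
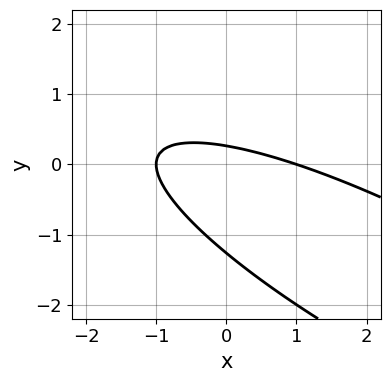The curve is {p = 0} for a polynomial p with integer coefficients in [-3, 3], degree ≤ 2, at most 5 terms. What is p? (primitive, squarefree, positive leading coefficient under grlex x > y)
1. The degree is 2 — the shape is more complex than any degree-1 curve.
2. Against the integer gridlines: the x-axis gridline crossings are at x ∈ {-1, 1}.
3. These observations pin down the coefficients.

x^2 + 3*x*y + 3*y^2 + 3*y - 1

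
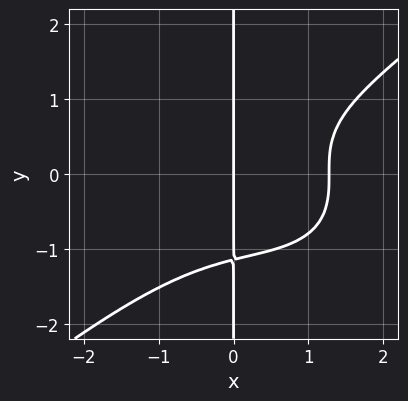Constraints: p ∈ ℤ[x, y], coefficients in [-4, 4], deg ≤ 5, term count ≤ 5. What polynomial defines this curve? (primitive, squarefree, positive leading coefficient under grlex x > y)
1. Degree: the shape is more complex than any degree-3 curve, so deg p = 4.
2. From the visible intercepts: every point of the y-axis in the box is on the curve; it crosses the x-axis at the gridline x = 0.
3. Together with the visible shape, these determine p as stated.

x^4 - 2*x*y^3 - x^3 + 2*x^2 - 3*x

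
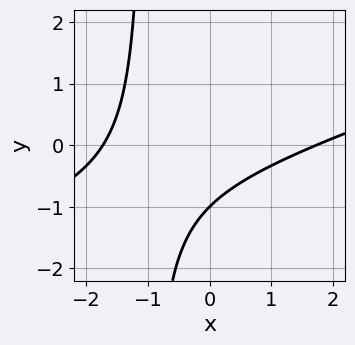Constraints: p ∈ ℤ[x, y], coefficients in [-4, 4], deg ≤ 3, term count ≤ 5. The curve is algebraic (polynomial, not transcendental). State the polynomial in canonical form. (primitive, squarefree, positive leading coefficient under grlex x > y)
x^2 - 3*x*y - 3*y - 3

First, deg p = 2.
Next, reading off the gridlines: it meets the y-axis at y = -1 (among the integer gridlines).
Finally, the integer polynomial consistent with all of this is the stated p.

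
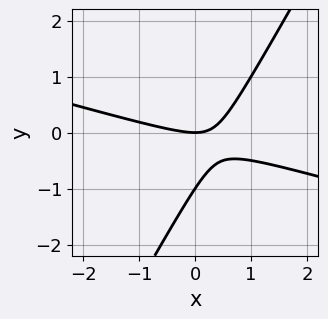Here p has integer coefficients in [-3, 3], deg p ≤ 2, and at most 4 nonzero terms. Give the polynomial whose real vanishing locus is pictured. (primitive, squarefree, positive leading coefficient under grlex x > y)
First, deg p = 2. A generic line meets the curve in up to 2 points.
Then, checking where it meets the axes: the y-axis gridline crossings are at y ∈ {-1, 0}; one x-axis crossing is at x = 0.
Finally, the integer polynomial consistent with all of this is the stated p.

x^2 + 3*x*y - 2*y^2 - 2*y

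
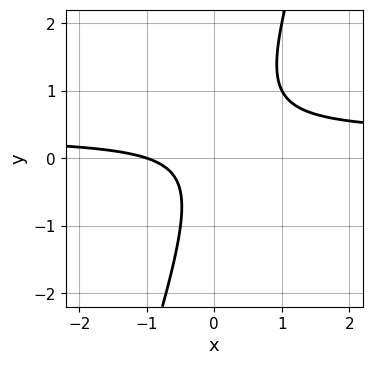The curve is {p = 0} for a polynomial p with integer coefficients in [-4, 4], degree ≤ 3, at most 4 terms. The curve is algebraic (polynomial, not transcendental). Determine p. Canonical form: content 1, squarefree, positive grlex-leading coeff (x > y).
3*x*y - y^2 - x - 1

First, degree: no degree-1 curve has this shape, so deg p = 2.
Then, reading off the gridlines: one x-axis crossing is at x = -1; no y-intercept at any integer in the box.
Finally, fitting integer coefficients to these (and the overall shape) gives p.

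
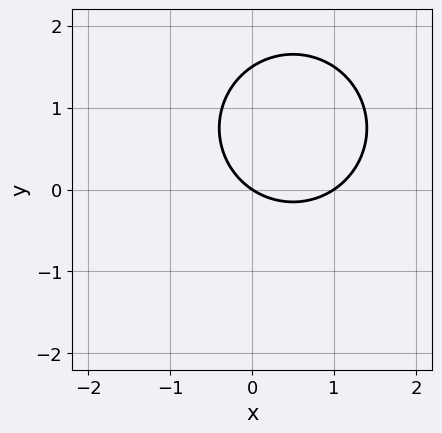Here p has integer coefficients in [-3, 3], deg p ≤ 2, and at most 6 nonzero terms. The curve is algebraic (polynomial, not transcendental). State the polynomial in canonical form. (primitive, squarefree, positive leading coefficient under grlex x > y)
2*x^2 + 2*y^2 - 2*x - 3*y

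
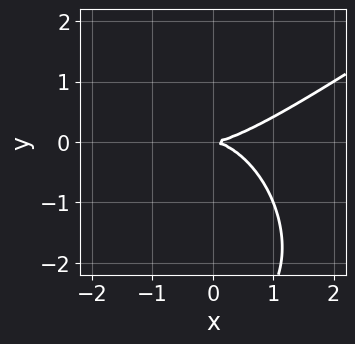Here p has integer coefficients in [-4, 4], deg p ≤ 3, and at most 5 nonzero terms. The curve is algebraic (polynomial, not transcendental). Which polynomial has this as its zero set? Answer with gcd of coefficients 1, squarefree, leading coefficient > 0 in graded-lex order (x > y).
First, deg p = 3.
Next, from the visible intercepts: it meets the y-axis at y = 0 (among the integer gridlines); it meets the x-axis at x = 0 (among the integer gridlines).
Finally, putting this together gives p.

x^3 - x^2*y - y^3 - 3*y^2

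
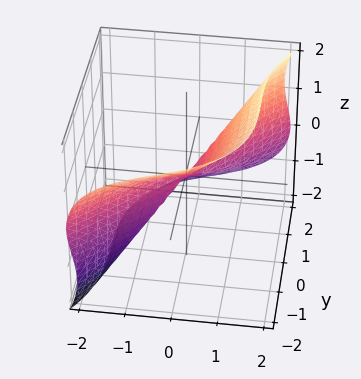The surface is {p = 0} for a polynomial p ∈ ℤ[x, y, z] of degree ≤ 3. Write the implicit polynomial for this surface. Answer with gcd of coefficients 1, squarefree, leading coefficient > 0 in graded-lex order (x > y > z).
1. Degree: no degree-2 surface has this shape, so deg p = 3.
2. Checking where it meets the axes: it meets the x-axis at x = 0 (among the integer gridlines); it meets the y-axis at y = 0 (among the integer gridlines).
3. Assembling these constraints gives the stated polynomial.

x^3 + 2*x*z^2 - y^3 - 2*z^3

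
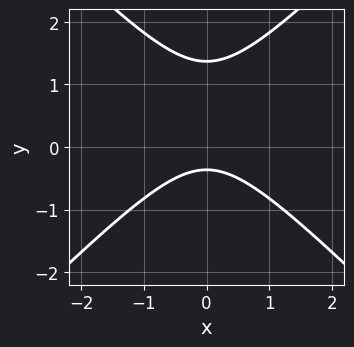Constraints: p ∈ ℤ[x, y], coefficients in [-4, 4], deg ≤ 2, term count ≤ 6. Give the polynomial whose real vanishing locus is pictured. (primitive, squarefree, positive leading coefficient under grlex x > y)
2*x^2 - 2*y^2 + 2*y + 1

1. The degree is 2 — no degree-1 curve has this shape.
2. Symmetries: the x ↦ −x reflection is a symmetry, so x appears only in even powers.
3. Observable constraints: no x-intercept at any integer in the box.
4. These observations pin down the coefficients.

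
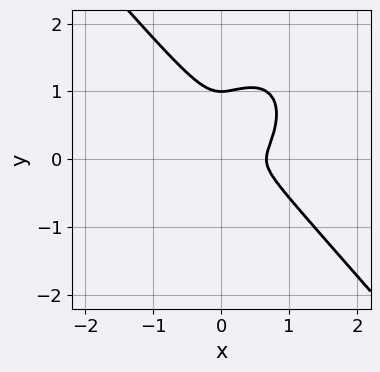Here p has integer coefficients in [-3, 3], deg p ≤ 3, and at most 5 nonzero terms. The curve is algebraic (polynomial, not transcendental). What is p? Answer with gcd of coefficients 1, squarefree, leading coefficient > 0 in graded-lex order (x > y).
First, deg p = 3. The shape is more complex than any degree-2 curve.
Next, from the axis intercepts and sections: it meets the y-axis at y = 1 (among the integer gridlines).
Finally, assembling these constraints gives the stated polynomial.

3*x^3 + 2*y^3 - 2*x^2 - 2*y^2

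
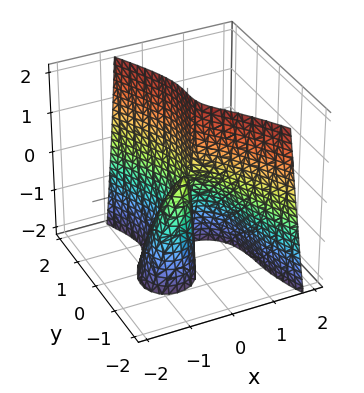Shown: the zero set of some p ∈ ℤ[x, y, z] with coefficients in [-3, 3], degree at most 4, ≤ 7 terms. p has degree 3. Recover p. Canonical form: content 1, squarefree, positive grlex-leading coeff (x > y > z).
3*x^3 + 3*x*y^2 + 2*y^3 + 3*x*y + 2*x*z

(a) Degree: no degree-2 surface has this shape, so deg p = 3.
(b) Reading off the gridlines: every point of the z-axis in the box is on the surface; one x-axis crossing is at x = 0; it crosses the y-axis at the gridline y = 0.
(c) Matching integer coefficients to the picture gives p.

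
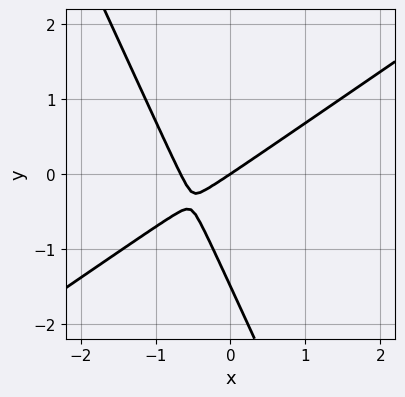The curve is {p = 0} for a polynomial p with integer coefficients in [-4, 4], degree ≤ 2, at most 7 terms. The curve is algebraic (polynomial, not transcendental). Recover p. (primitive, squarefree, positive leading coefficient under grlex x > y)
3*x^2 - 3*x*y - 2*y^2 + 2*x - 3*y

The degree is 2 — a generic line meets the curve in up to 2 points.
Observable constraints: it meets the x-axis at x = 0 (among the integer gridlines); it meets the y-axis at y = 0 (among the integer gridlines).
Assembling these constraints gives the stated polynomial.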